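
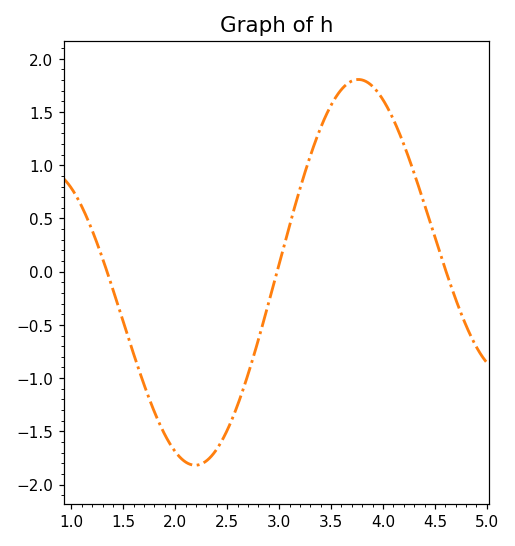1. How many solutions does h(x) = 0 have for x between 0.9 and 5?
3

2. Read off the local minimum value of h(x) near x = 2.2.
-1.8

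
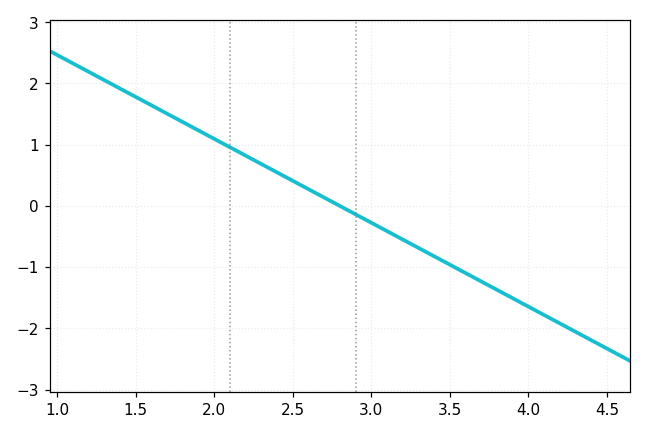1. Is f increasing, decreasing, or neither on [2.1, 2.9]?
decreasing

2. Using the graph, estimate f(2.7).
0.1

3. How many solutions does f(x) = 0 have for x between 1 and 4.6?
1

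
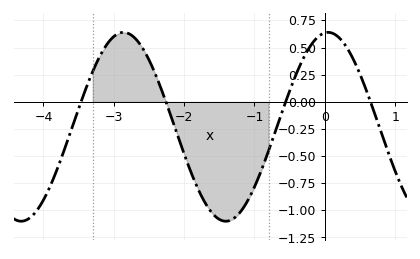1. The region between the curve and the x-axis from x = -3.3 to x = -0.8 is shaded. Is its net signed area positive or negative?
negative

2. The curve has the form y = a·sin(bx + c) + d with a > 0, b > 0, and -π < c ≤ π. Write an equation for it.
y = 0.87sin(2.16x + 1.47) - 0.23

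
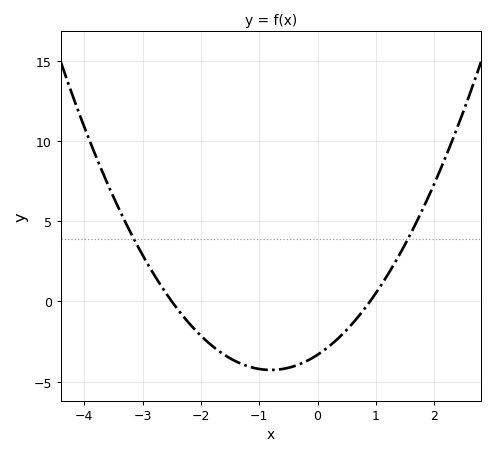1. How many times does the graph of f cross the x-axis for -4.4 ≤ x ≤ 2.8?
2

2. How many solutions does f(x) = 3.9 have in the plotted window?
2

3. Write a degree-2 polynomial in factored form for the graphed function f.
y = 1.48(x + 2.5)(x - 0.9)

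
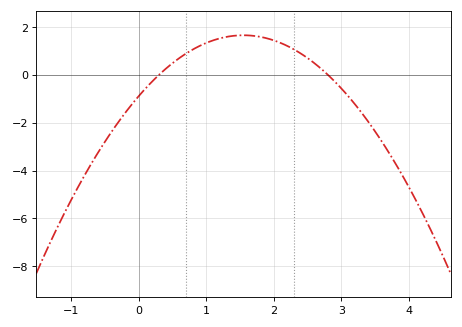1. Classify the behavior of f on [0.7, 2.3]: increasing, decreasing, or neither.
neither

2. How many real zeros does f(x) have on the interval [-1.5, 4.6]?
2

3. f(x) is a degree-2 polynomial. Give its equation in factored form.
y = -1.06(x - 0.3)(x - 2.8)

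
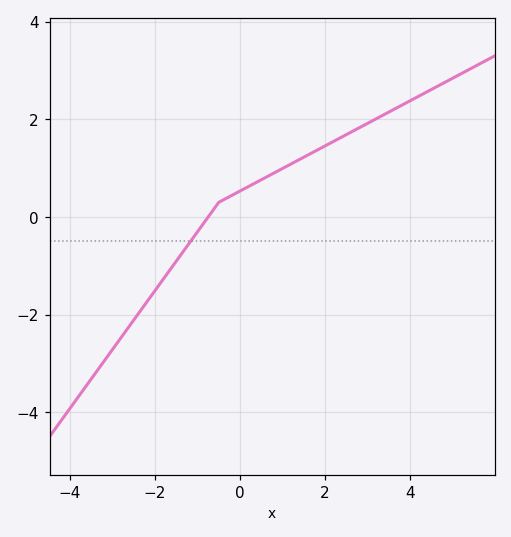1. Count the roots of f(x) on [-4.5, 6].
1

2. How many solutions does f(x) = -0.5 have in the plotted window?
1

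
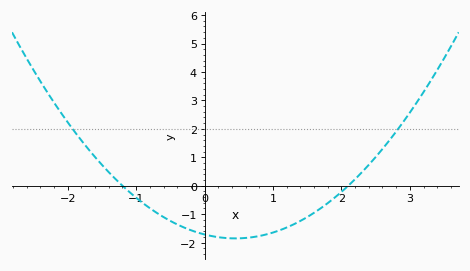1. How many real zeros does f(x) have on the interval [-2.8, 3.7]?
2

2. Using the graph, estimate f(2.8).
1.9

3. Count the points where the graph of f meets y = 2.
2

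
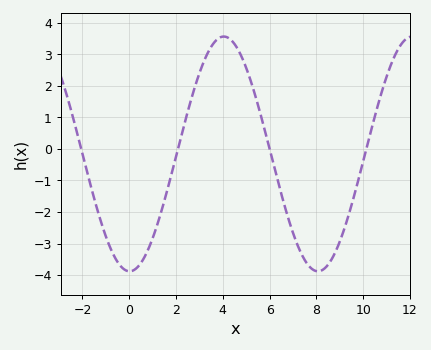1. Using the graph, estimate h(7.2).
-3.06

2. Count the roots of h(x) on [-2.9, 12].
4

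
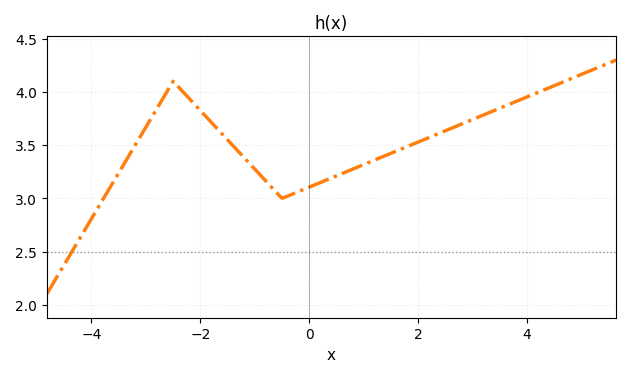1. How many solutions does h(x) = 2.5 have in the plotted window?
1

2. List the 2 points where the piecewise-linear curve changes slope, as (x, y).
(-2.5, 4.1); (-0.5, 3)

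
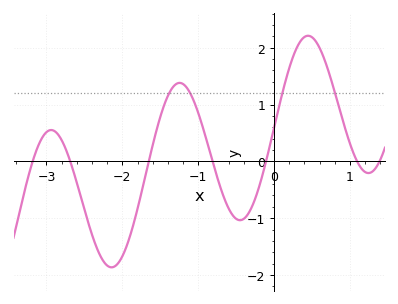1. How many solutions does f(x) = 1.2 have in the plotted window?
4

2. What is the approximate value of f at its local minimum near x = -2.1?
-1.87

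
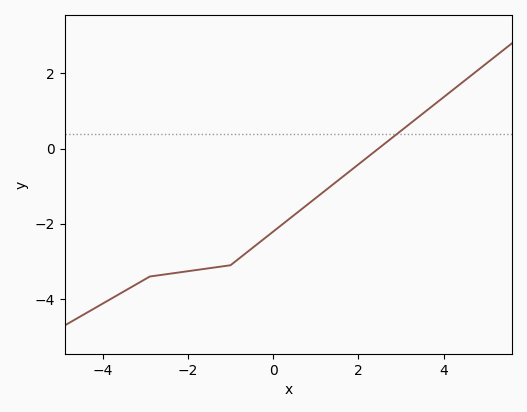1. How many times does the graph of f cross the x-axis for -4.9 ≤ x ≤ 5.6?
1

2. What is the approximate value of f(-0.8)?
-2.9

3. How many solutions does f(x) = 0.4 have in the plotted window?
1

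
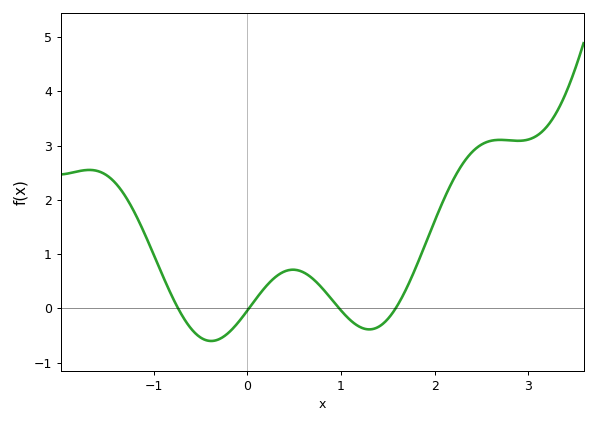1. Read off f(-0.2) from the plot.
-0.4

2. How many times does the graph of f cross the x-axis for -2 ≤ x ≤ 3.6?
4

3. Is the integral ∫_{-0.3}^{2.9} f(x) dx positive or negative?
positive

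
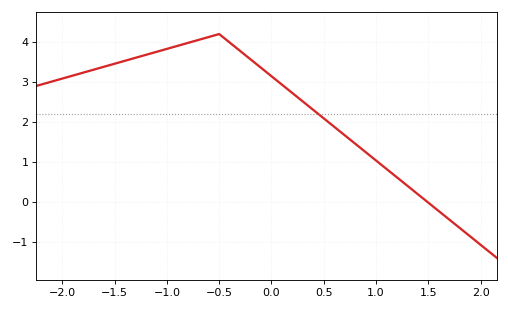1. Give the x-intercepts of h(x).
1.5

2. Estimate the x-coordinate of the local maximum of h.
-0.5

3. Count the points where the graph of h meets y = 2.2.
1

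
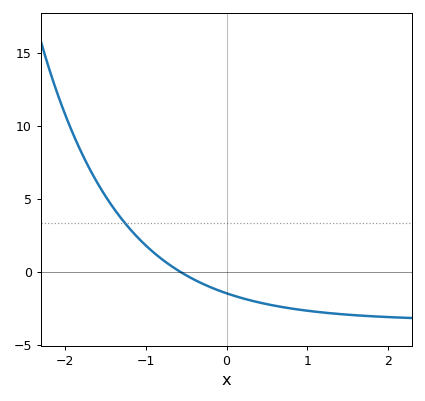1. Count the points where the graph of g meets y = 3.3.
1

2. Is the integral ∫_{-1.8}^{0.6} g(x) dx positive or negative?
positive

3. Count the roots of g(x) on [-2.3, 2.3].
1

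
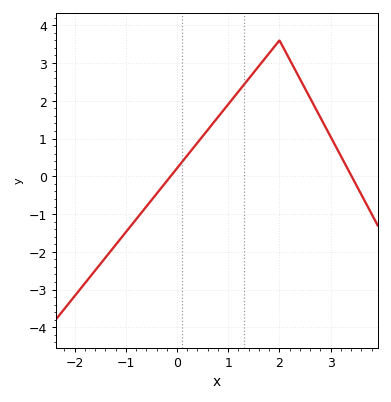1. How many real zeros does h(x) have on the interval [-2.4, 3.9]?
2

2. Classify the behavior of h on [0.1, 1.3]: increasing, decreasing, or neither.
increasing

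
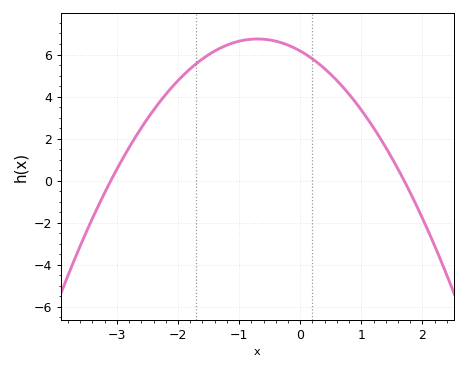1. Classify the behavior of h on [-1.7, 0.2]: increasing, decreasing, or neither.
neither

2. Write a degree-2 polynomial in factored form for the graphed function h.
y = -1.17(x + 3.1)(x - 1.7)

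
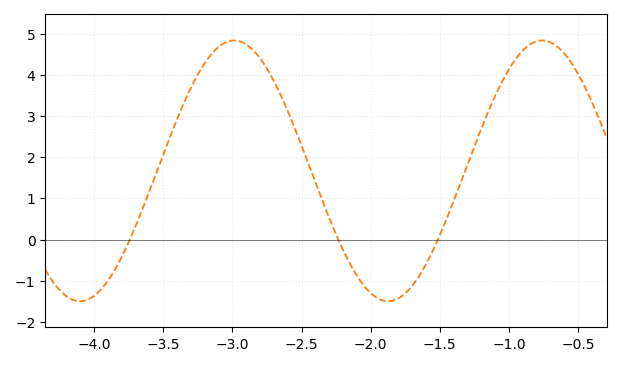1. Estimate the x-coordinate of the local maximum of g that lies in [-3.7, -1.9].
-2.99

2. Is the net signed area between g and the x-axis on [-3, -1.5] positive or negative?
positive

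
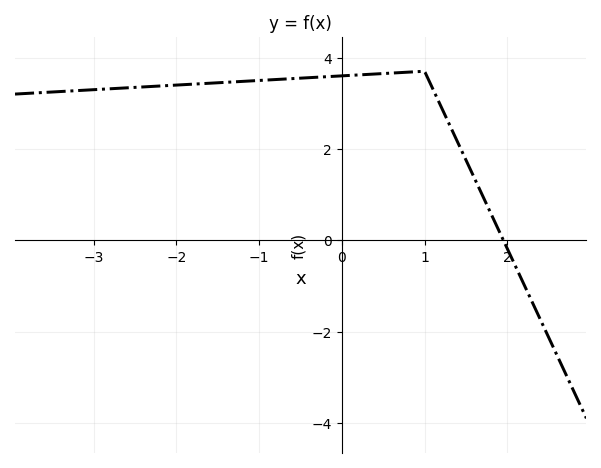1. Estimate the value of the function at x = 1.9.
0.202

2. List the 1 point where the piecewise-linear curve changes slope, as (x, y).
(1, 3.7)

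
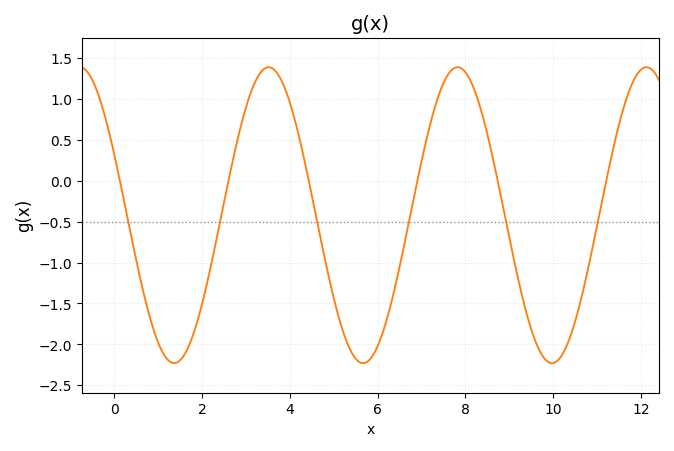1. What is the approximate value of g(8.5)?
0.566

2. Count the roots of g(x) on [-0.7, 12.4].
6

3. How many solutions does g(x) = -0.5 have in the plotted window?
6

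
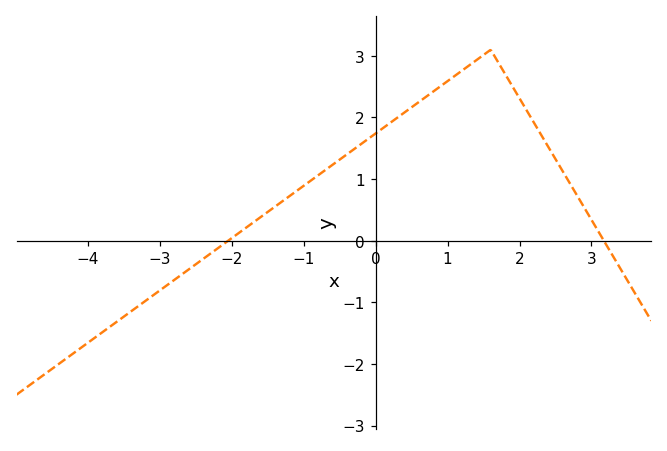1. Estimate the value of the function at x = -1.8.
0.212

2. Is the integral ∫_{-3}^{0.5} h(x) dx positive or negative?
positive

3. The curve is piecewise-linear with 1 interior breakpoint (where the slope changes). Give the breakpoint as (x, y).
(1.6, 3.1)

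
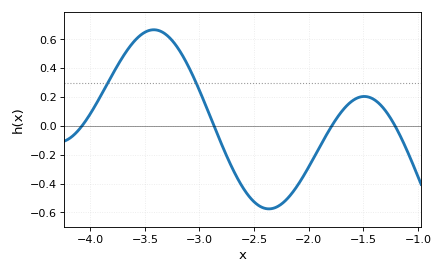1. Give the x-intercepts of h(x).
-4.08, -2.87, -1.79, -1.21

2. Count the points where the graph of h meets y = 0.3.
2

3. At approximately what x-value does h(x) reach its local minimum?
-2.36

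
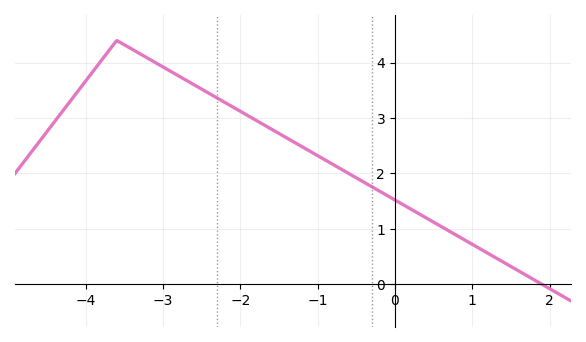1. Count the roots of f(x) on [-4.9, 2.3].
1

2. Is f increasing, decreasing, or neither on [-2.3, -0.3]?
decreasing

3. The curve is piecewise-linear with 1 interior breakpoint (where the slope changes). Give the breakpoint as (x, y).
(-3.6, 4.4)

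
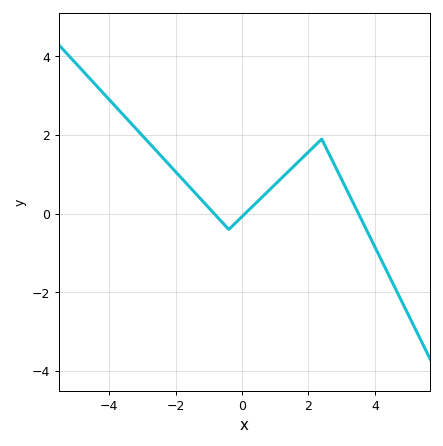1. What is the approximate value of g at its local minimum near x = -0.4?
-0.399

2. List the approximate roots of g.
-0.836, 0.087, 3.51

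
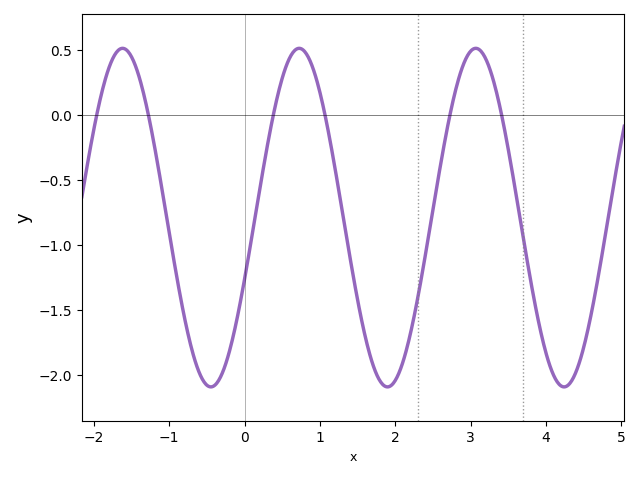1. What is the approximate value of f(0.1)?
-0.9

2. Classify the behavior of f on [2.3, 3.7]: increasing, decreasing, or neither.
neither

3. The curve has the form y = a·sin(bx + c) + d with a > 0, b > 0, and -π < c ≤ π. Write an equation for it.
y = 1.3sin(2.7x - 0.37) - 0.79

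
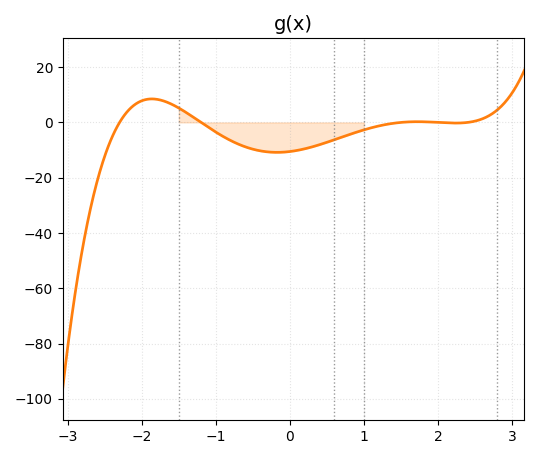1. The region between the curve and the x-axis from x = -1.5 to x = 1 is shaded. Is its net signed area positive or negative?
negative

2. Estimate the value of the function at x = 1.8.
0.235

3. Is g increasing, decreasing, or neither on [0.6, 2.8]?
neither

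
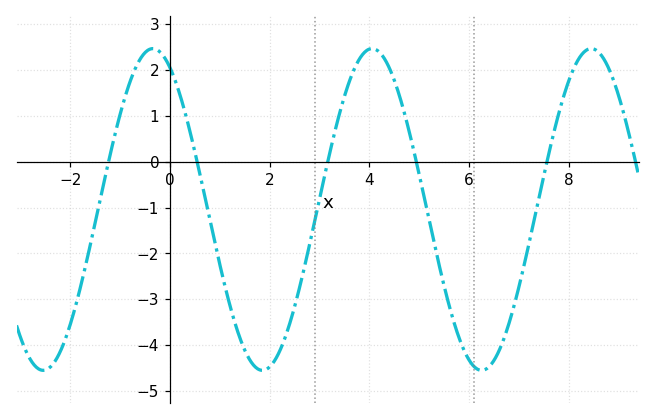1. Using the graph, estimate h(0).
2.06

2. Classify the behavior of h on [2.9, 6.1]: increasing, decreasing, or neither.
neither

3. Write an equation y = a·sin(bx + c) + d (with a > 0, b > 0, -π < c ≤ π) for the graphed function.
y = 3.51sin(1.43x + 2.06) - 1.04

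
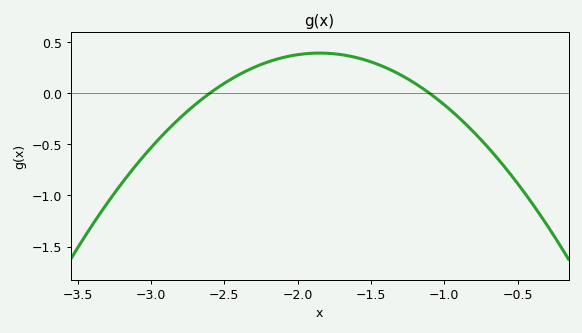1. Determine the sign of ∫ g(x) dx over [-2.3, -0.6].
positive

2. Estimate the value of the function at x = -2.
0.4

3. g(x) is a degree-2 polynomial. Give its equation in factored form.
y = -0.7(x + 2.6)(x + 1.1)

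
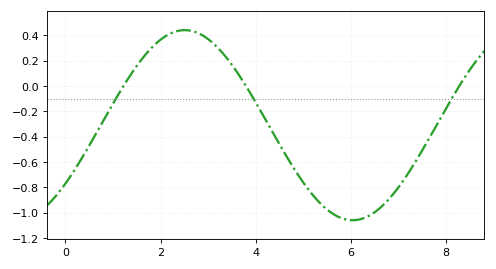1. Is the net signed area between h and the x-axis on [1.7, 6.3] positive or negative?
negative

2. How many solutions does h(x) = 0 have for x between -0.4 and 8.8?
3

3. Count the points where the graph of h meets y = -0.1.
3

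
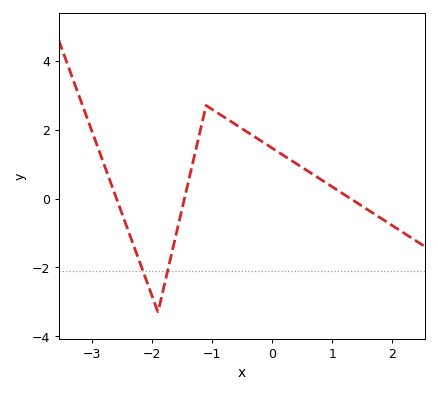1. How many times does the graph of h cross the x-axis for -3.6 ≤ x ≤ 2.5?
3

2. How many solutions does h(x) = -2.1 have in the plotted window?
2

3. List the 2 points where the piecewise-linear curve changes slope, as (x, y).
(-1.9, -3.3); (-1.1, 2.7)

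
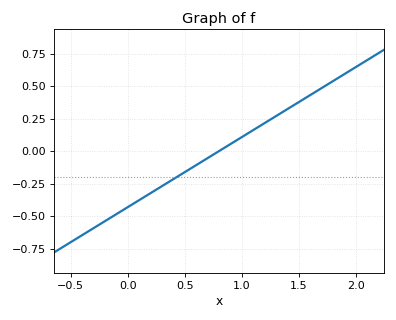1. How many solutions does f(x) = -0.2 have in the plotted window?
1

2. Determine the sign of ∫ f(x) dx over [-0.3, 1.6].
negative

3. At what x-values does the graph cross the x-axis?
0.8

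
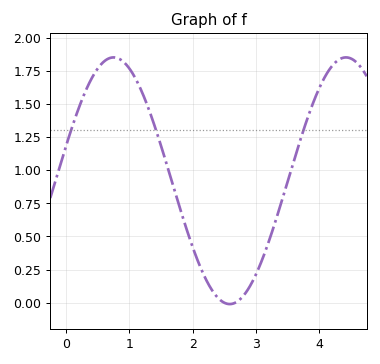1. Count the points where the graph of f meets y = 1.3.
3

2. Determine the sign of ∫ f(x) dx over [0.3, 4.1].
positive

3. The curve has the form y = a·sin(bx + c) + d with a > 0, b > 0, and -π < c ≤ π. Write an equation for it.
y = 0.93sin(1.71x + 0.29) + 0.92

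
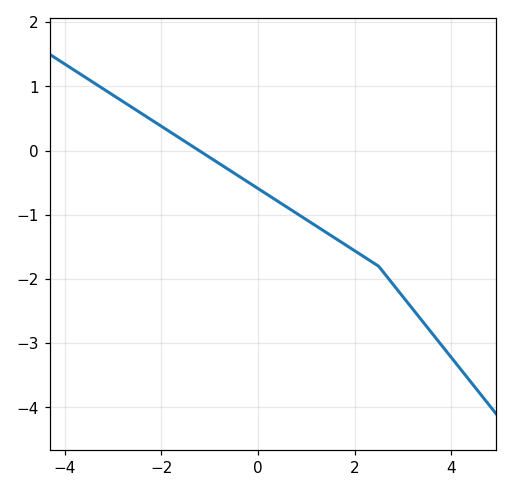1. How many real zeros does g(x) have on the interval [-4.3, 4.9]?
1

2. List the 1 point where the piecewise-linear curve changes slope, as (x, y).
(2.5, -1.8)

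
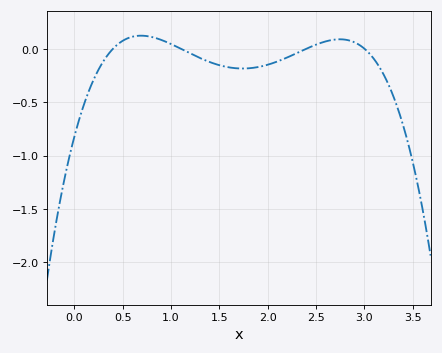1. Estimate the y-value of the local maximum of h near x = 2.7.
0.1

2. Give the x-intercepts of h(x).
0.4, 1.1, 2.4, 3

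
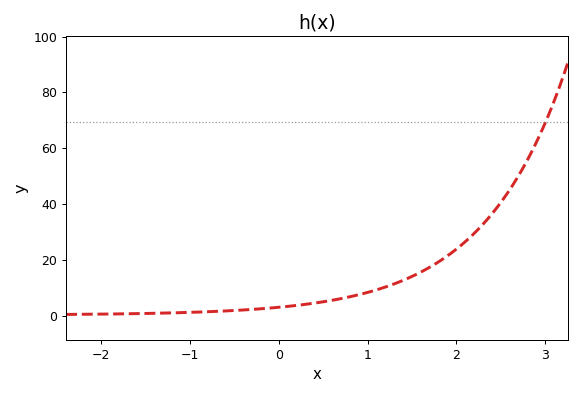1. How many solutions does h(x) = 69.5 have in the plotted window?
1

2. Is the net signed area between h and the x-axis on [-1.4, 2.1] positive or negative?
positive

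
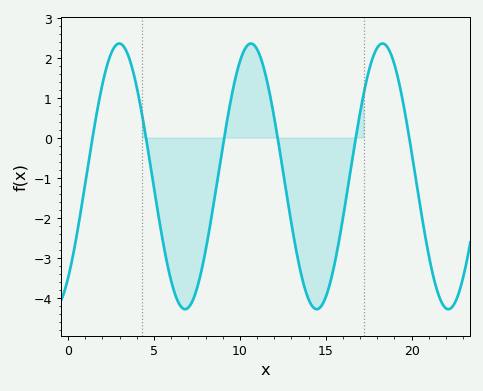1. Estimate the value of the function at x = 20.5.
-1.73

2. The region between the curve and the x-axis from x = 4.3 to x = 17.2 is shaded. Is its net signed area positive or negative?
negative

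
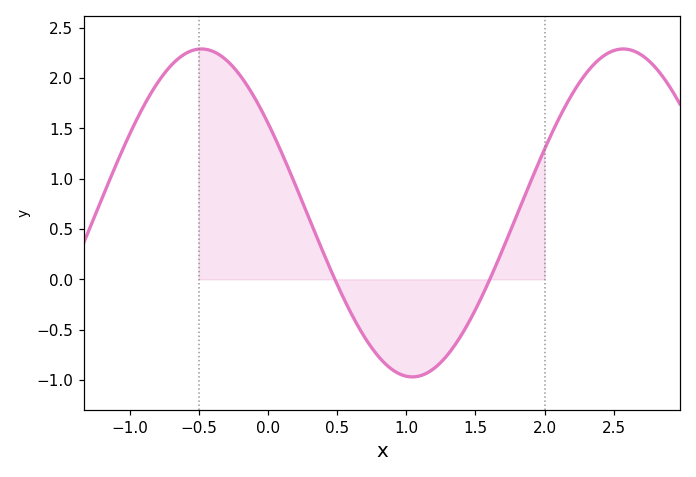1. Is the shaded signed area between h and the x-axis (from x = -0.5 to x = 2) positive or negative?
positive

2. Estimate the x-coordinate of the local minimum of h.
1.04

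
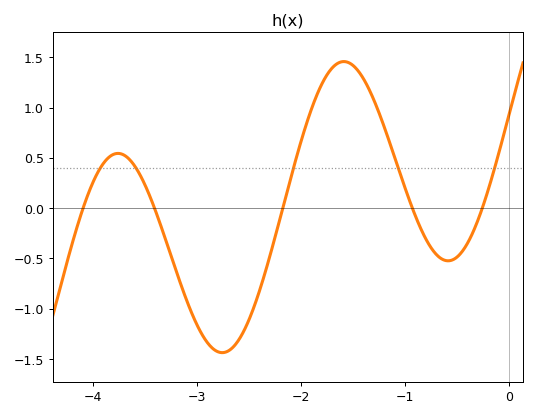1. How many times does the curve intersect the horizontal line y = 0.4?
5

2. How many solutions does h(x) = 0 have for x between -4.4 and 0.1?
5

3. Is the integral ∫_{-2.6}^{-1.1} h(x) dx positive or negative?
positive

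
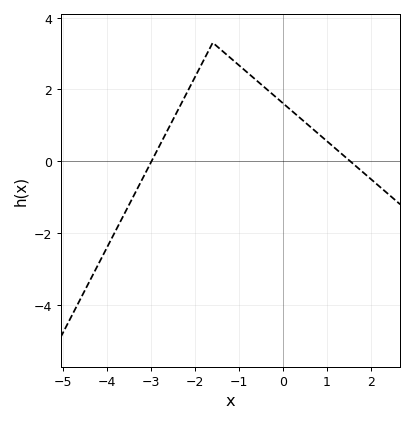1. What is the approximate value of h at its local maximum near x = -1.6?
3.3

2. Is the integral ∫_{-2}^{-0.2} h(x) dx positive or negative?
positive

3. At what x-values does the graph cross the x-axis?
-2.99, 1.53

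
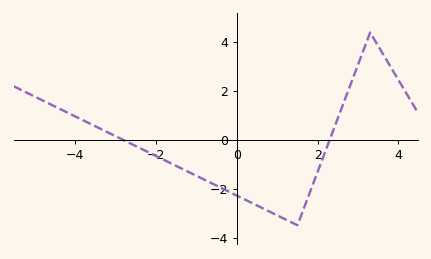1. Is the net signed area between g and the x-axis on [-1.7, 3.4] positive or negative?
negative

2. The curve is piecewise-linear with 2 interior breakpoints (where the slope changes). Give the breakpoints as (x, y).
(1.5, -3.5); (3.3, 4.4)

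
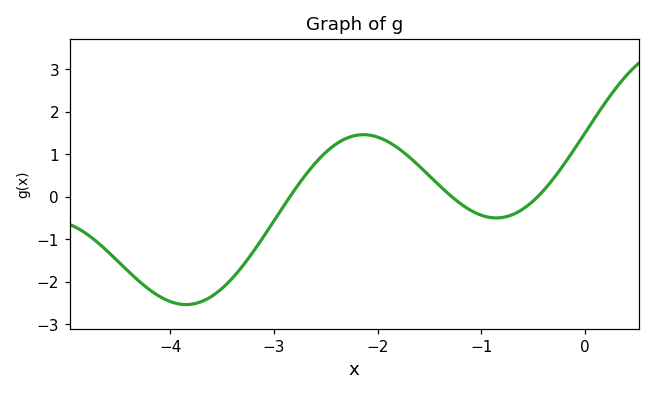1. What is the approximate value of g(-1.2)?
-0.2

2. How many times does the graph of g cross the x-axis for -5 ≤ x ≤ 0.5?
3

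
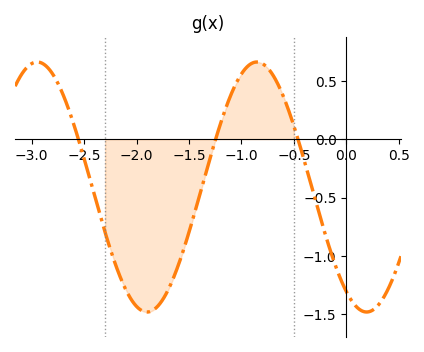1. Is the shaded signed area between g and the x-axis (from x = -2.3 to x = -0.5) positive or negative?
negative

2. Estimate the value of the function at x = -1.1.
0.38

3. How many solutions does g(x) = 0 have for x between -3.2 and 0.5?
3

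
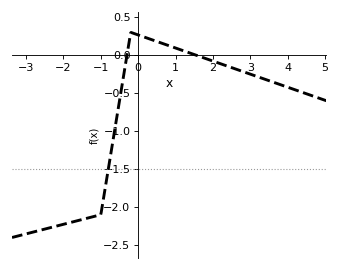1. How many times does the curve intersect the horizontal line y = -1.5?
1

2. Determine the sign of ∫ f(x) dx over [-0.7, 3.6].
negative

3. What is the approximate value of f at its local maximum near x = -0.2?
0.3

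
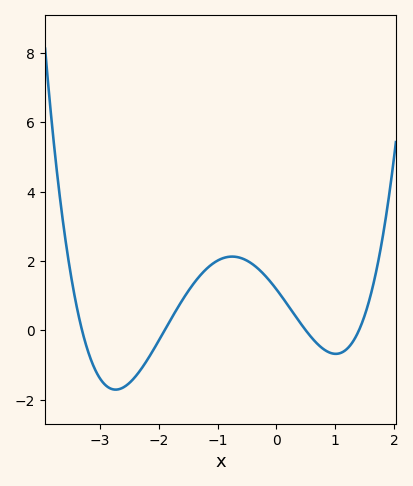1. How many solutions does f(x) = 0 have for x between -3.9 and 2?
4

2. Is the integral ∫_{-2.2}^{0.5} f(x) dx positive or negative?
positive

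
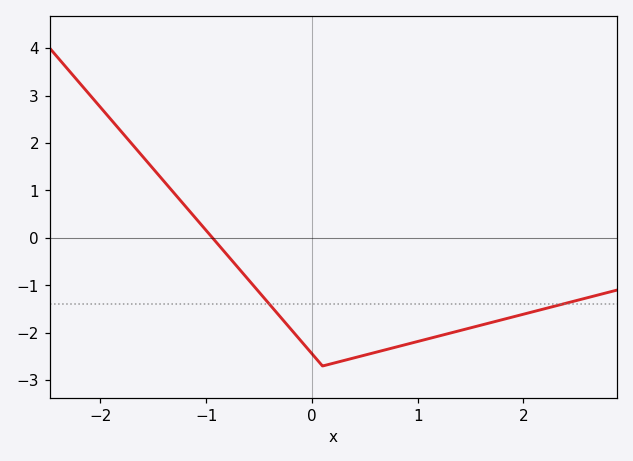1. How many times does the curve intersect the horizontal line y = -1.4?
2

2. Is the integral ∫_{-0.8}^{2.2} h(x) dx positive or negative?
negative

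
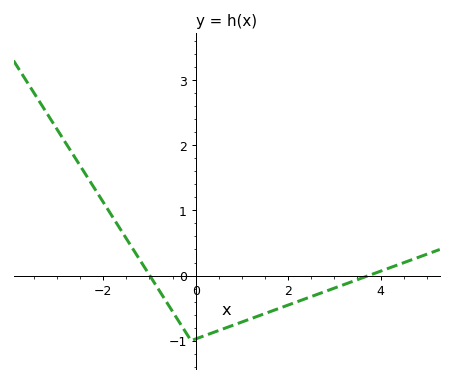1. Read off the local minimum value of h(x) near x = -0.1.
-1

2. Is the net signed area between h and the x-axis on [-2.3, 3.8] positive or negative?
negative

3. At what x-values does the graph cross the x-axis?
-0.993, 3.74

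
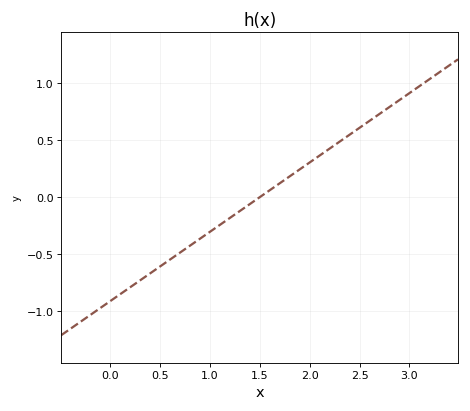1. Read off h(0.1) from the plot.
-0.854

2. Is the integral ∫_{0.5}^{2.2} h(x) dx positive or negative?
negative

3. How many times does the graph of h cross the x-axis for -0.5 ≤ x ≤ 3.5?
1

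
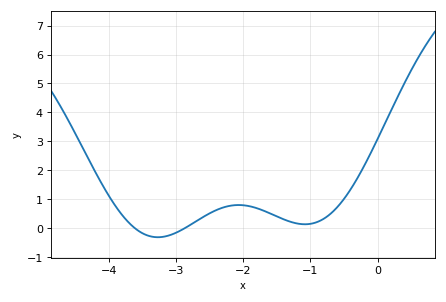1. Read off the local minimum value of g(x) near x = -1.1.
0.1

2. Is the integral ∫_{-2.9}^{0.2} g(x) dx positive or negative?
positive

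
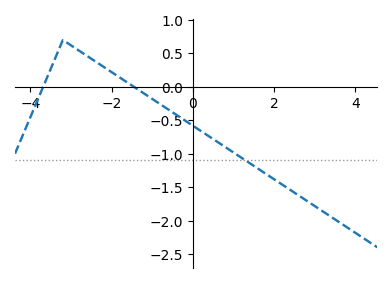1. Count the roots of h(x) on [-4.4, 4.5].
2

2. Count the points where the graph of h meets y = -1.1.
1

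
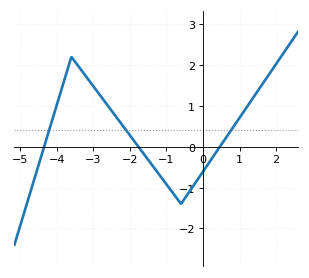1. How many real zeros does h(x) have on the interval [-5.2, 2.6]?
3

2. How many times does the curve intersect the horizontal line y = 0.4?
3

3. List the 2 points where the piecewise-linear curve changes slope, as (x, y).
(-3.6, 2.2); (-0.6, -1.4)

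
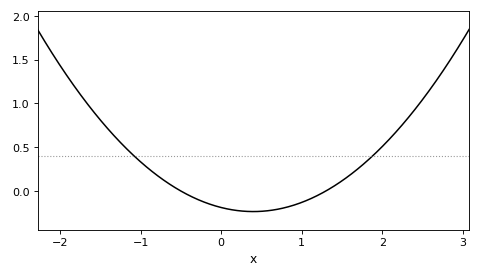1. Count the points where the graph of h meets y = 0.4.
2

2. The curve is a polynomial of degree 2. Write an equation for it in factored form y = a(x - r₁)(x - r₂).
y = 0.29(x + 0.5)(x - 1.3)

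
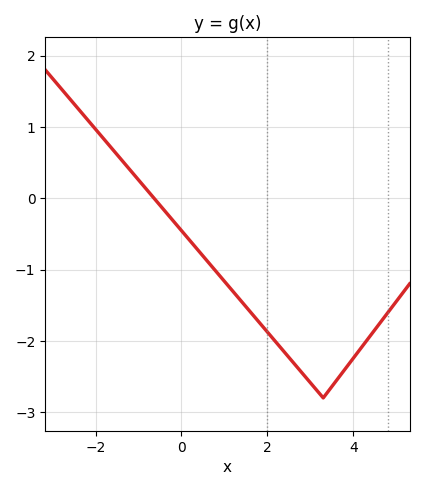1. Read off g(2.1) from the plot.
-1.9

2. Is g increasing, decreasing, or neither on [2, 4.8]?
neither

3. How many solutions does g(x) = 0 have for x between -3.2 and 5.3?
1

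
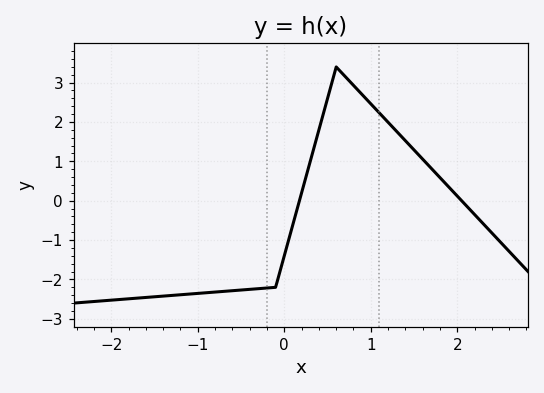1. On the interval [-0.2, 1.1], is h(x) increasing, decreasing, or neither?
neither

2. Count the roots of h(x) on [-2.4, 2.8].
2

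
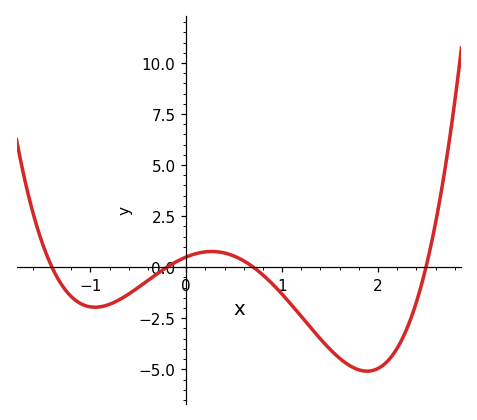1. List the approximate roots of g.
-1.4, -0.2, 0.7, 2.5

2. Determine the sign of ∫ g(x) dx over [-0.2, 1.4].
negative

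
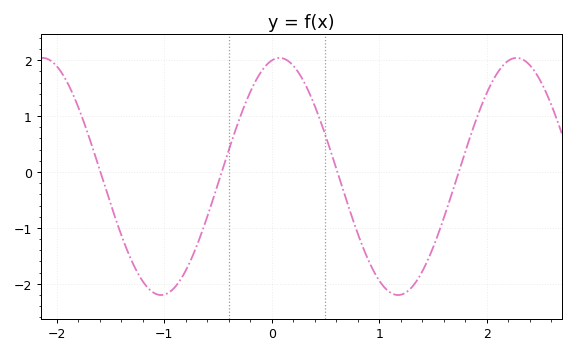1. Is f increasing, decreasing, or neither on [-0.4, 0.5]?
neither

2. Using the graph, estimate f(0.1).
2.03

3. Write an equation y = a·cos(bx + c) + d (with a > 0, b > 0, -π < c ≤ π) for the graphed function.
y = 2.12cos(2.85x - 0.21) - 0.08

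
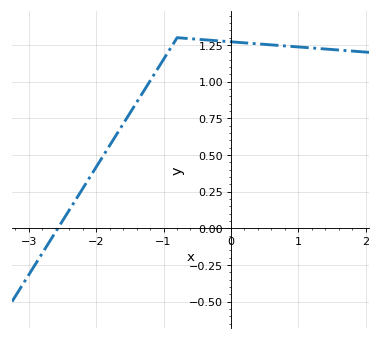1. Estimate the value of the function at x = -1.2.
1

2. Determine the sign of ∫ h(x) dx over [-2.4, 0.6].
positive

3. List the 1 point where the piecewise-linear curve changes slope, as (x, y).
(-0.8, 1.3)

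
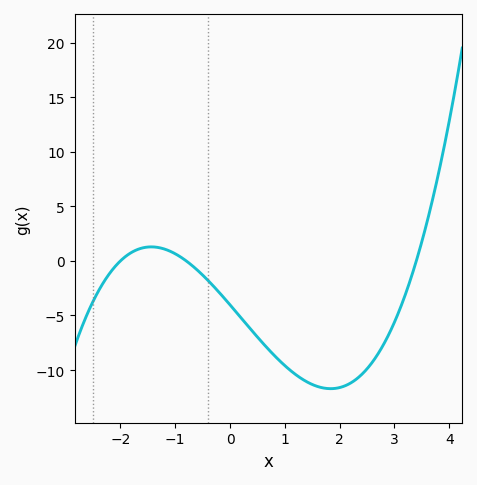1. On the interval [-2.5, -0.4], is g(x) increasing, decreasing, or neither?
neither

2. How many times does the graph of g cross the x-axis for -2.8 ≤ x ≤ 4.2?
3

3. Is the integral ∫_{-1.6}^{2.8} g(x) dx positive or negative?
negative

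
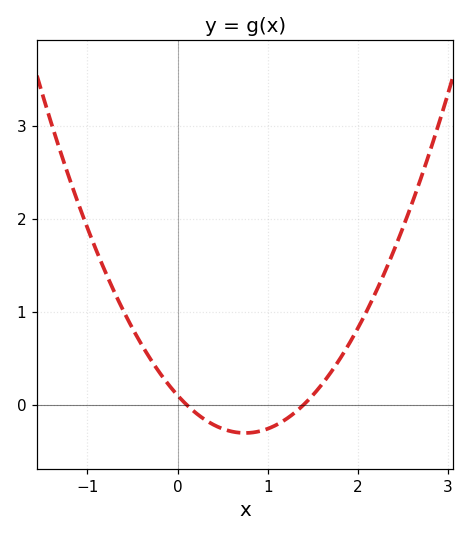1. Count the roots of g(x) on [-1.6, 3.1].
2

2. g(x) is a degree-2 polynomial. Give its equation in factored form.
y = 0.72(x - 0.1)(x - 1.4)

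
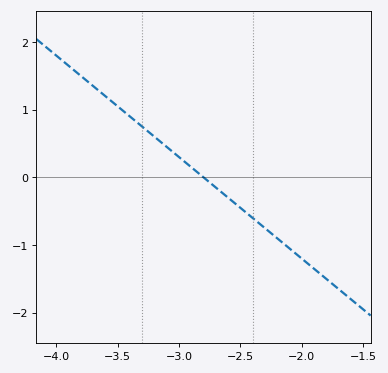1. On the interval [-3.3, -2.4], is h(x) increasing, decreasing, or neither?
decreasing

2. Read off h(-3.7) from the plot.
1.4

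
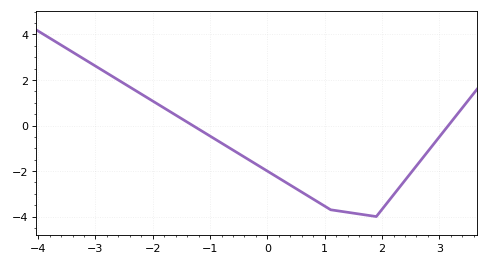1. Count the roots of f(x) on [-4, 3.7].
2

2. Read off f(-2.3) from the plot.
1.6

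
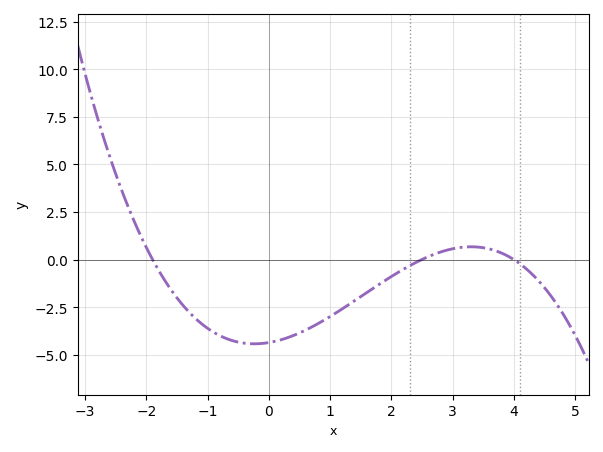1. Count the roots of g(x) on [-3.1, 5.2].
3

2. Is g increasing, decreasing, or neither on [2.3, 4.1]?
neither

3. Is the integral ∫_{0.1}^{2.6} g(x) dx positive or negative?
negative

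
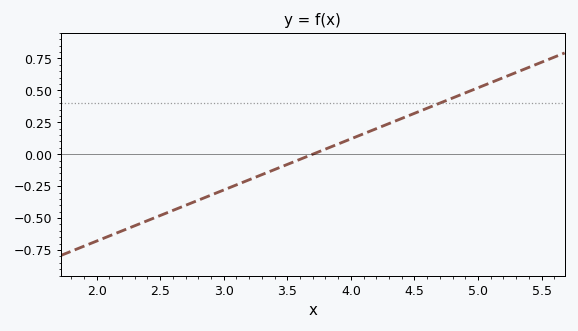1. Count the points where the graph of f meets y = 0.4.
1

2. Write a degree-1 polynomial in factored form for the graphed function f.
y = 0.4(x - 3.7)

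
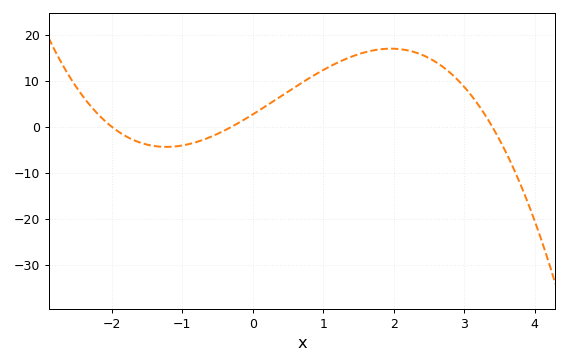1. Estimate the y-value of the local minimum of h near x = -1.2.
-4.38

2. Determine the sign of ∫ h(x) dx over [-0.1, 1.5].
positive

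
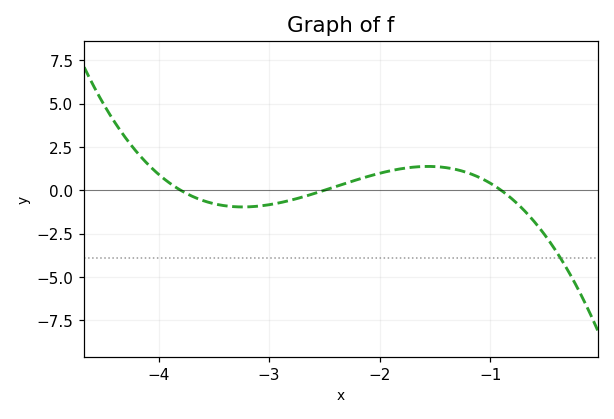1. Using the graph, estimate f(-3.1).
-0.915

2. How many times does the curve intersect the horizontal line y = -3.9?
1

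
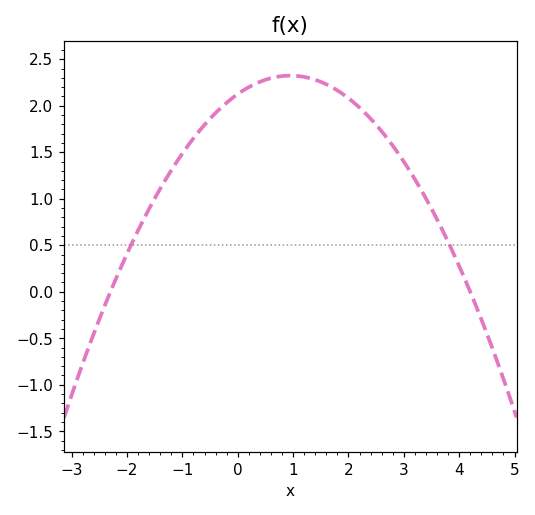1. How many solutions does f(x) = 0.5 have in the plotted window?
2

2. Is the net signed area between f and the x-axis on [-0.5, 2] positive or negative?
positive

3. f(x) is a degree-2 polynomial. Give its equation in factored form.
y = -0.22(x + 2.3)(x - 4.2)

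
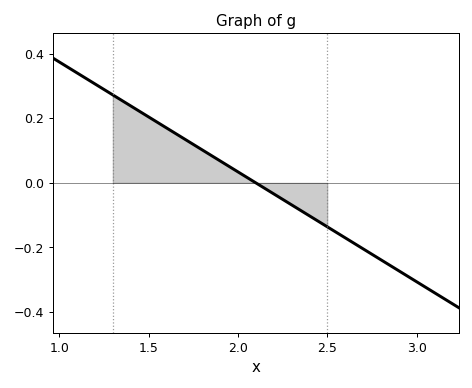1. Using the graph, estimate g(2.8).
-0.238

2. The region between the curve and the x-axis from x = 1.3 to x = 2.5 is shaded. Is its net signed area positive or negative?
positive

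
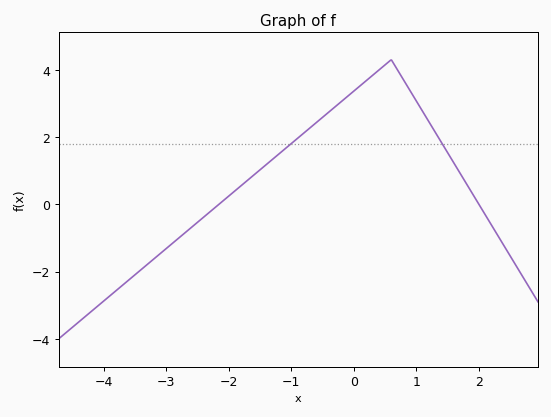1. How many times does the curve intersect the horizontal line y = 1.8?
2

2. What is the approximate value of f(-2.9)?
-1.16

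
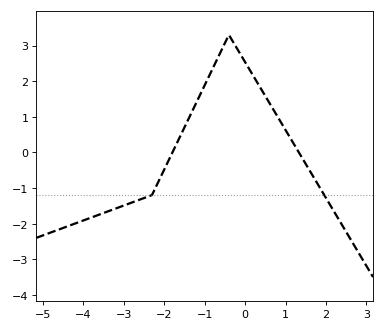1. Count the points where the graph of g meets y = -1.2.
2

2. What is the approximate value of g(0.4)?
1.8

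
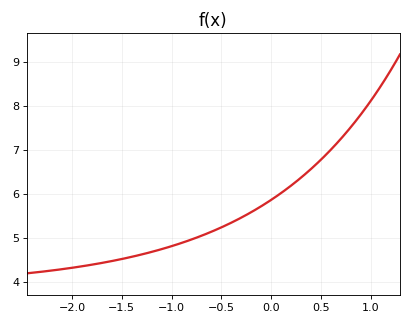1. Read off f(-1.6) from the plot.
4.5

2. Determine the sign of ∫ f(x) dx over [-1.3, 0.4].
positive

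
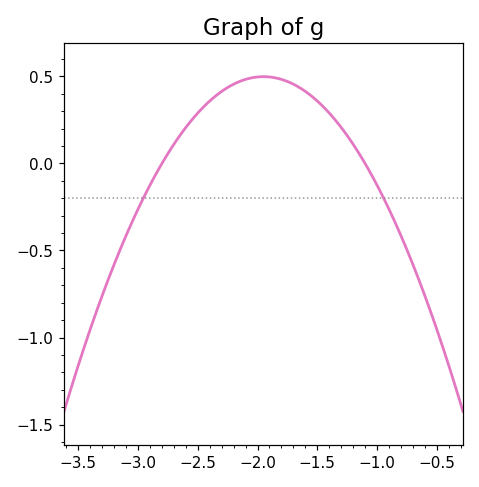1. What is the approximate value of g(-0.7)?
-0.58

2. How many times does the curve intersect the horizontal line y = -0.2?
2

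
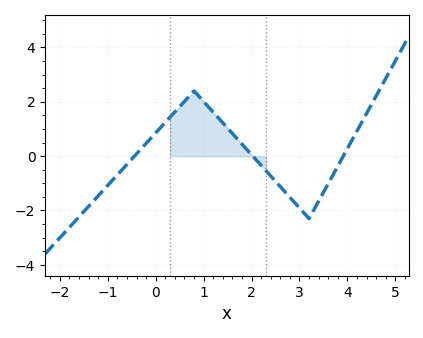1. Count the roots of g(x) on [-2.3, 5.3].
3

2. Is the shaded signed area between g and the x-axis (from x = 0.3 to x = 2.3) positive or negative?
positive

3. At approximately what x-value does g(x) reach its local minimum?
3.2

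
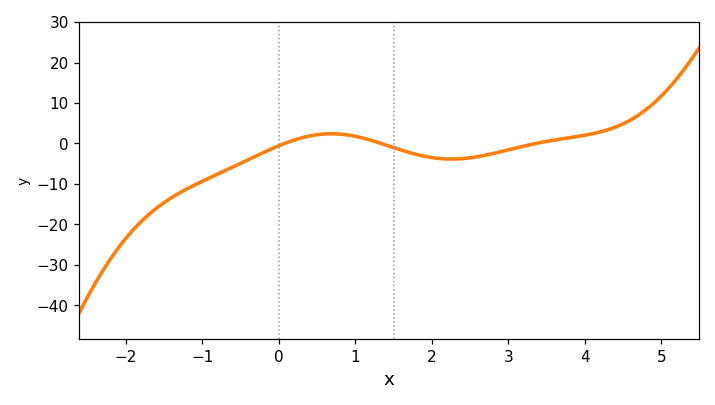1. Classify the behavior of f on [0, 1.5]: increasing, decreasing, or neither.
neither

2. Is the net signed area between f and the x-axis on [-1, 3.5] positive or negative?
negative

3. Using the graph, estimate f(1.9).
-3.16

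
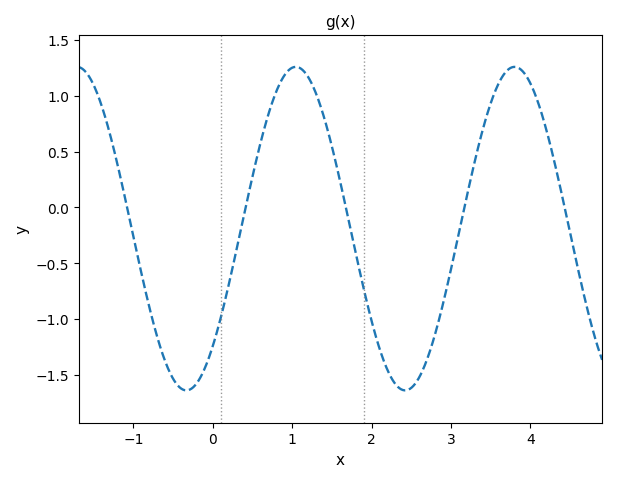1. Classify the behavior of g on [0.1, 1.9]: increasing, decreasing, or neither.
neither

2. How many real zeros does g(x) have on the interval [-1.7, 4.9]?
5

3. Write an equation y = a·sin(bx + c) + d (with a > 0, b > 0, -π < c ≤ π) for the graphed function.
y = 1.45sin(2.28x - 0.812) - 0.19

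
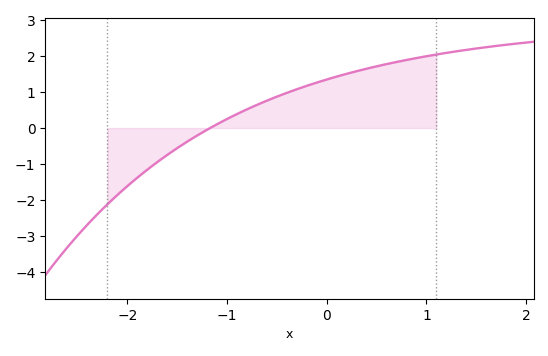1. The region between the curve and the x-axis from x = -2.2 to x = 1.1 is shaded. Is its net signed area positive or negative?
positive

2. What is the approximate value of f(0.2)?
1.51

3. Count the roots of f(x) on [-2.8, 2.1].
1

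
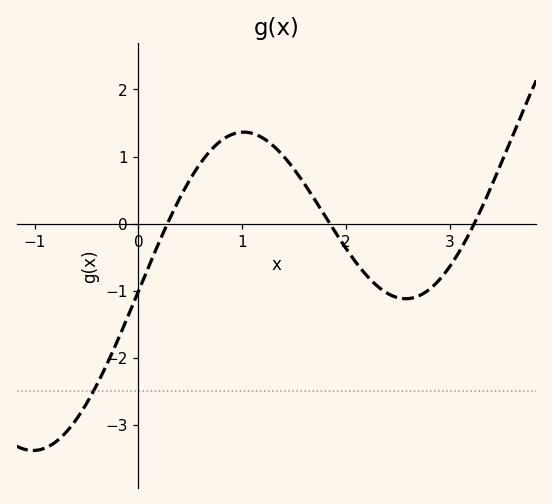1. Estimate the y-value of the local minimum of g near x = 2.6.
-1.12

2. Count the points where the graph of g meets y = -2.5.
1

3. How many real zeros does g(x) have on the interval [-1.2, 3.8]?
3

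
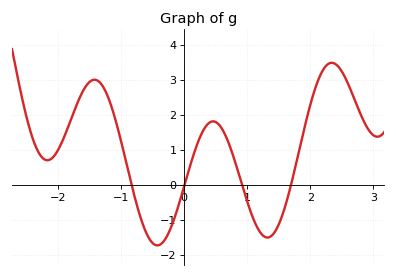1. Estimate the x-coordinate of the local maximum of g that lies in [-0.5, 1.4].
0.459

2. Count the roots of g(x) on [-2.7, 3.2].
4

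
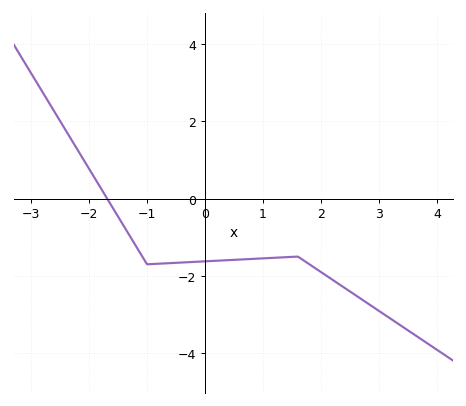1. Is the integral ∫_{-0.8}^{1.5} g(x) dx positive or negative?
negative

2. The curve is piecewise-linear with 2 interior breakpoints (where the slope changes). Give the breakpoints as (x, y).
(-1, -1.7); (1.6, -1.5)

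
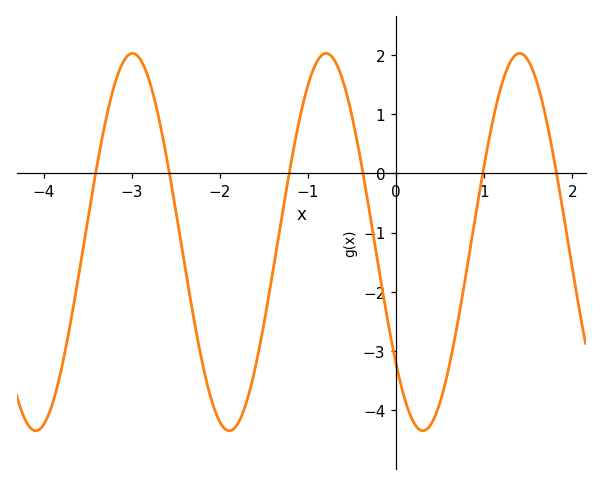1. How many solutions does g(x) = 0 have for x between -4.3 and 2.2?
6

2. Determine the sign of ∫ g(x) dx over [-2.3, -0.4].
negative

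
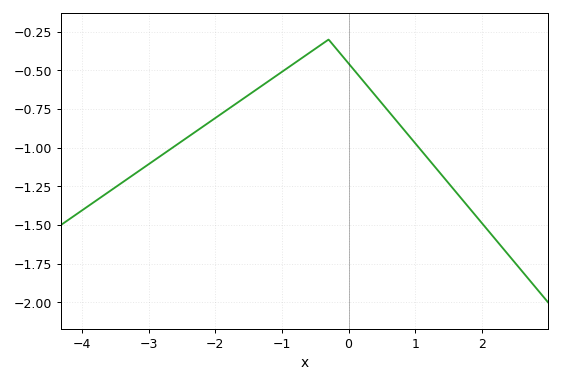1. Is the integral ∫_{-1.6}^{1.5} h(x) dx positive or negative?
negative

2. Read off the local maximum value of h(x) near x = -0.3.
-0.3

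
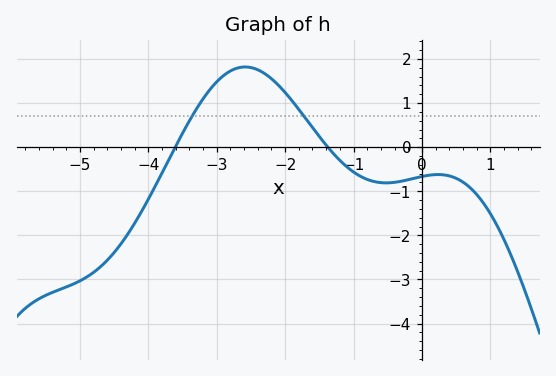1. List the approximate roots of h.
-3.61, -1.38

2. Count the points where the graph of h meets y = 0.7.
2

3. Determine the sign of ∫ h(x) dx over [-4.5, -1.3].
positive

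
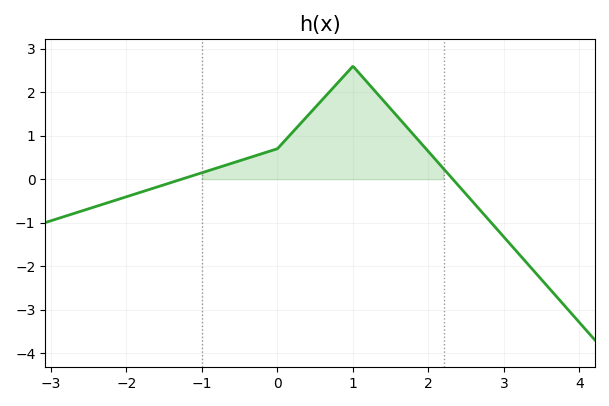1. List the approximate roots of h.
-1.27, 2.32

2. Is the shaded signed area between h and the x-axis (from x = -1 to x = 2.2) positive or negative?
positive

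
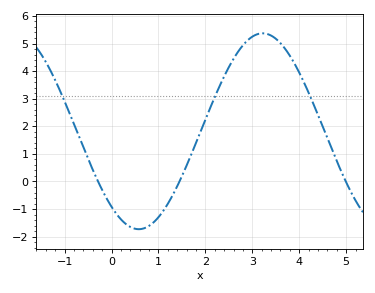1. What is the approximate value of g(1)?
-1.3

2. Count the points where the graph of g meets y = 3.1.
3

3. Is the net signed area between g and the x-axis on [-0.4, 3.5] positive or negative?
positive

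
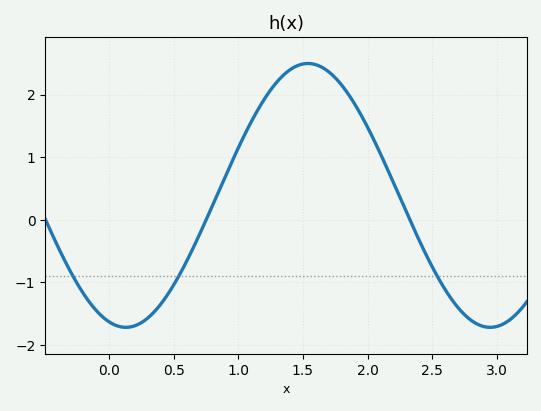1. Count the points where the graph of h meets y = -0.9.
3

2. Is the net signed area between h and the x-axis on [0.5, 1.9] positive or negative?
positive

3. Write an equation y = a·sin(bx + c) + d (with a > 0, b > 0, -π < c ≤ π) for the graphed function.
y = 2.11sin(2.2x - 1.9) + 0.39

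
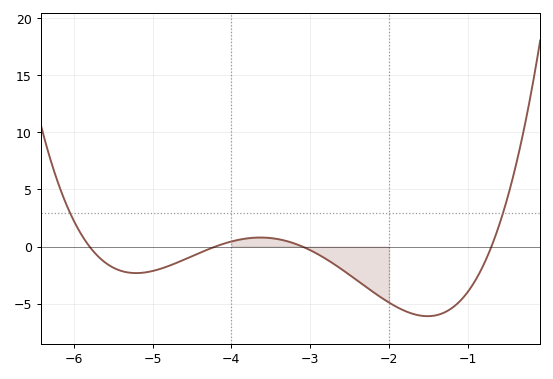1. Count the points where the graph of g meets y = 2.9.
2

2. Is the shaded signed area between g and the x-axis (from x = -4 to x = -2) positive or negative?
negative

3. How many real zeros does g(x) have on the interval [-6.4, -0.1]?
4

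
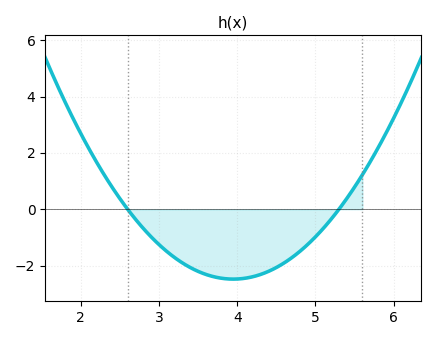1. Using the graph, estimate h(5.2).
-0.4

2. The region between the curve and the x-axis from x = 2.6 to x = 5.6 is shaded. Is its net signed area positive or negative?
negative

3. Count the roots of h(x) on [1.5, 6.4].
2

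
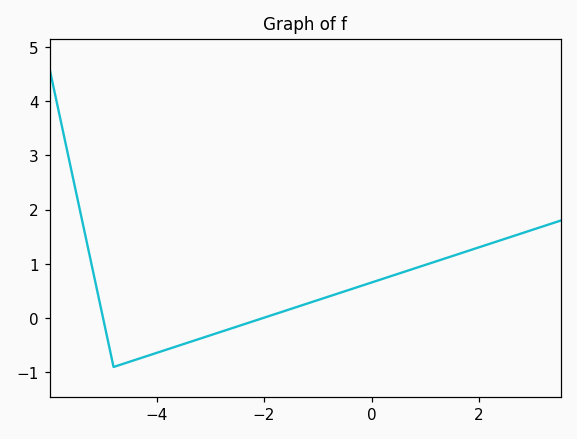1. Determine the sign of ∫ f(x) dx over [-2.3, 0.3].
positive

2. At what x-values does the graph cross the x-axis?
-5, -2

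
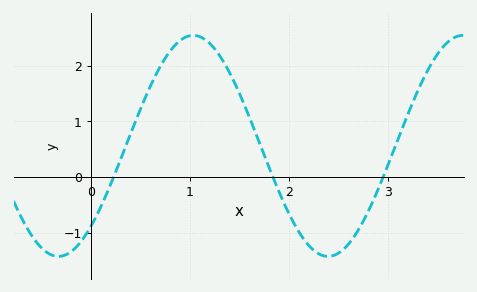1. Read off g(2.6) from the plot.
-1.2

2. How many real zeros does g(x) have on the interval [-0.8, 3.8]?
3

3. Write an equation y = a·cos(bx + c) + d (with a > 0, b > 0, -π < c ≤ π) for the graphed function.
y = 1.98cos(2.3x - 2.4) + 0.56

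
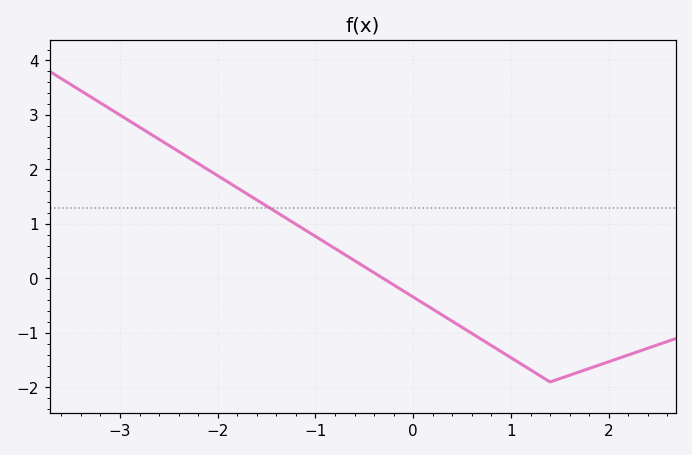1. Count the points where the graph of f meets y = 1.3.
1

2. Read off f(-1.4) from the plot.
1.2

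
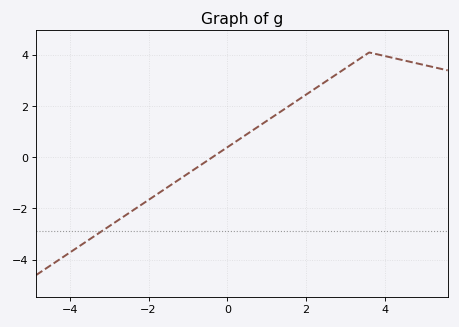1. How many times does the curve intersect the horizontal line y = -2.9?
1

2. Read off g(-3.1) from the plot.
-2.8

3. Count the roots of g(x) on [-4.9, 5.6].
1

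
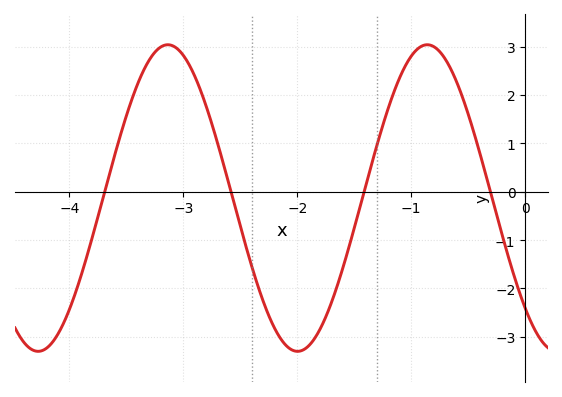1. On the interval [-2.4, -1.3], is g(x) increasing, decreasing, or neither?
neither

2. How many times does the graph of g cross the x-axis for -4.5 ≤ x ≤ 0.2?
4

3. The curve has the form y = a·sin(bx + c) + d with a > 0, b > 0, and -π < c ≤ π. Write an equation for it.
y = 3.17sin(2.8x - 2.3) - 0.13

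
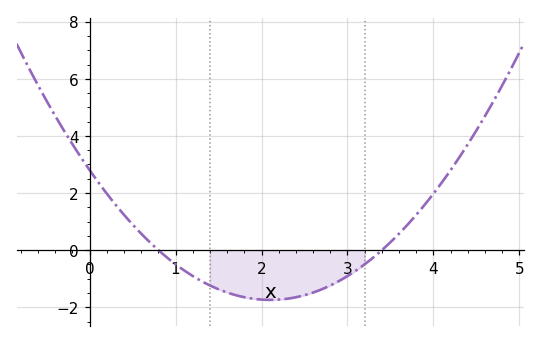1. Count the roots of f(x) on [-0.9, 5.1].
2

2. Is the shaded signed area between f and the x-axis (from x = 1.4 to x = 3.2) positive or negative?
negative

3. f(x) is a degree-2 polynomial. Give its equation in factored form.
y = 1.03(x - 0.8)(x - 3.4)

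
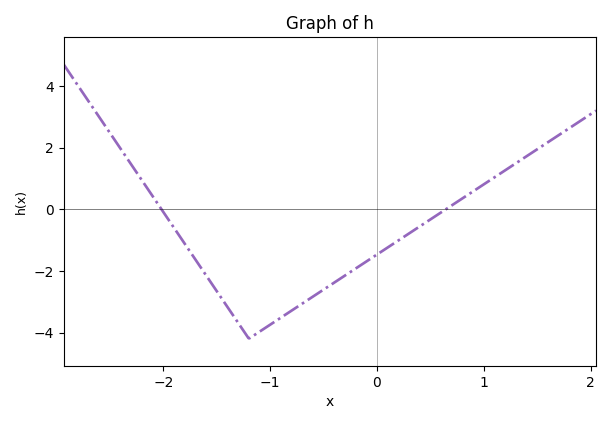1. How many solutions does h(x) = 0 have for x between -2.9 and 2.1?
2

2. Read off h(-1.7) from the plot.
-1.6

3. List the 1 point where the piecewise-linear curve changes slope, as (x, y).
(-1.2, -4.2)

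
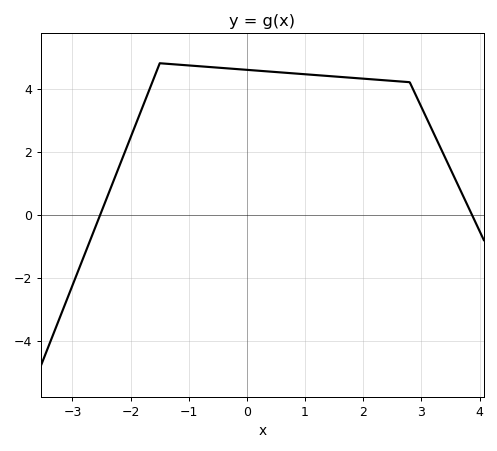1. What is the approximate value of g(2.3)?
4.2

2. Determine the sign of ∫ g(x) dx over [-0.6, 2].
positive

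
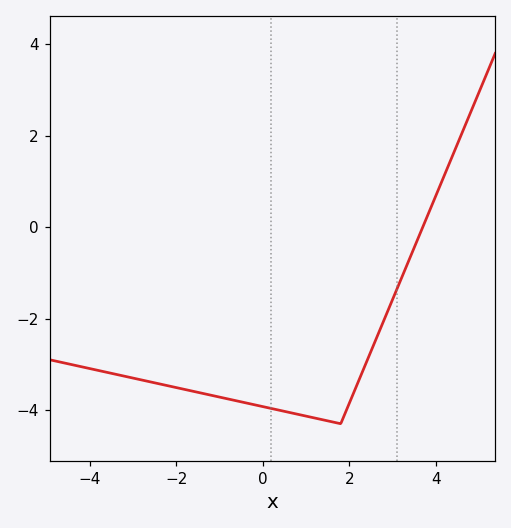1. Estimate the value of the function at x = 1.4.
-4.2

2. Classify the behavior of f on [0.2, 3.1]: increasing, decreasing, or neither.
neither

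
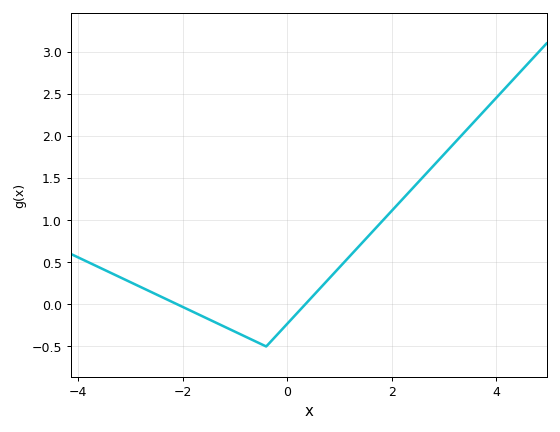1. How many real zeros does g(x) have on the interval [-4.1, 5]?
2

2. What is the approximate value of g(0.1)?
-0.15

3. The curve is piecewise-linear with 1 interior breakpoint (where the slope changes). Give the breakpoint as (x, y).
(-0.4, -0.5)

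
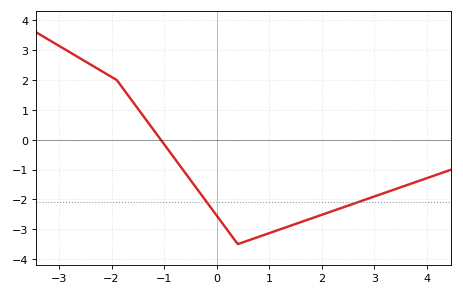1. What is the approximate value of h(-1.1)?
0.087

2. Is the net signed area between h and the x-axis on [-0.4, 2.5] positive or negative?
negative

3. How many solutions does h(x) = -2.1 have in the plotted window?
2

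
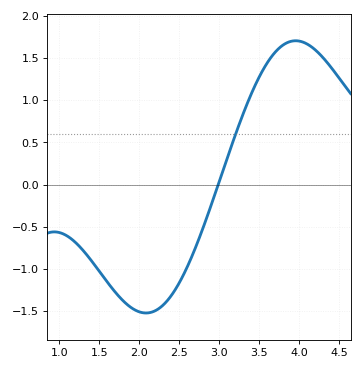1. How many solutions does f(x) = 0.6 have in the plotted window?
1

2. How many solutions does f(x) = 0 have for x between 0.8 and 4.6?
1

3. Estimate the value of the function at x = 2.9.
-0.244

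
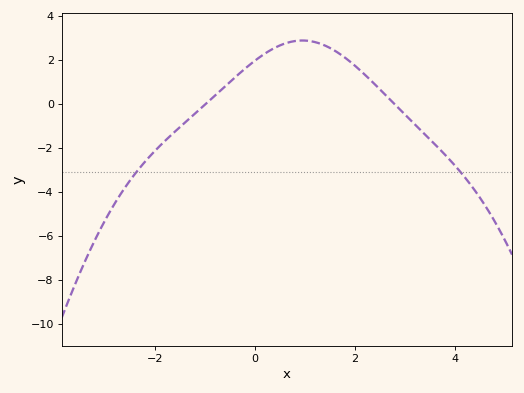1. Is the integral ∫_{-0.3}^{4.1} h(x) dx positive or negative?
positive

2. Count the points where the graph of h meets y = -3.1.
2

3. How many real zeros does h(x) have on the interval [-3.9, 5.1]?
2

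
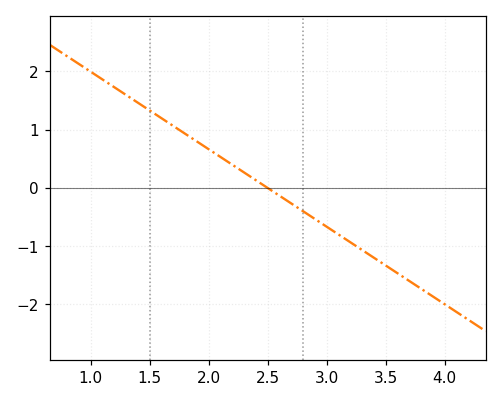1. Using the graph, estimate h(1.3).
1.6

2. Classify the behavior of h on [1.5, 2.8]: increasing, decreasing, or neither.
decreasing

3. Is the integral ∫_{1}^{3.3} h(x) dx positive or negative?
positive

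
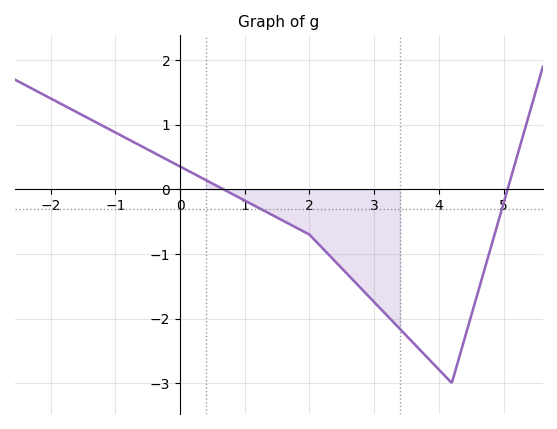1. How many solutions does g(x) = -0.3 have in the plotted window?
2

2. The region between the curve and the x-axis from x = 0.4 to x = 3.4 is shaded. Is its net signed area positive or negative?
negative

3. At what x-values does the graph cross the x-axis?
0.6, 5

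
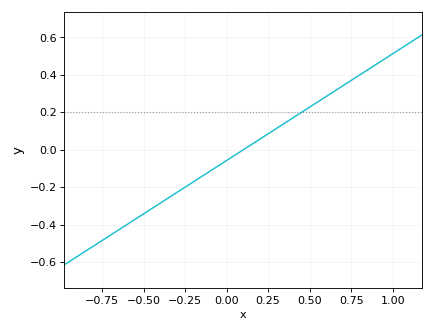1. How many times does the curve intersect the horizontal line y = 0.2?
1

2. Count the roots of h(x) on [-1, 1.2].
1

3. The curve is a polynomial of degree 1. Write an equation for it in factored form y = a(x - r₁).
y = 0.57(x - 0.1)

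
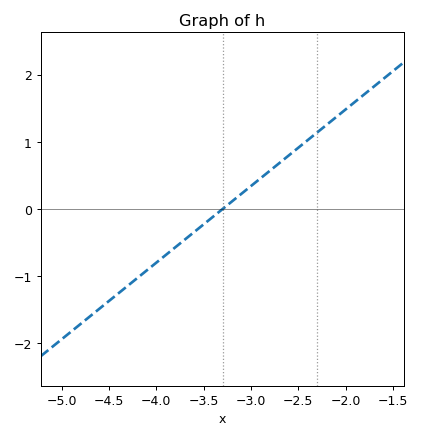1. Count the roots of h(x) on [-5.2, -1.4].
1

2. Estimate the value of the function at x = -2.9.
0.456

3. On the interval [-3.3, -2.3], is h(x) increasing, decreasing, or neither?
increasing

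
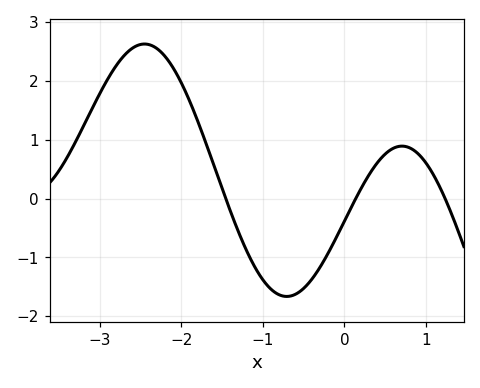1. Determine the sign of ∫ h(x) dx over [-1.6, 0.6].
negative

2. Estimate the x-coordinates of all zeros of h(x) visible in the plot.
-1.5, 0.1, 1.2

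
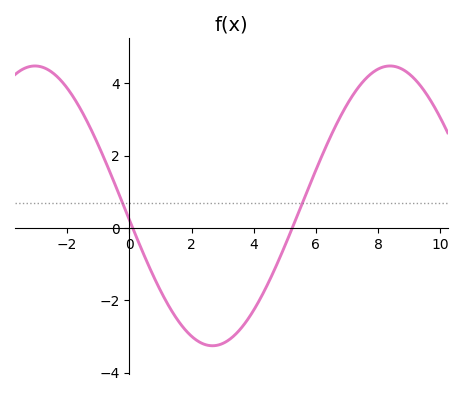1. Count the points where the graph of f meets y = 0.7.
2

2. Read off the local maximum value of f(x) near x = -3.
4.4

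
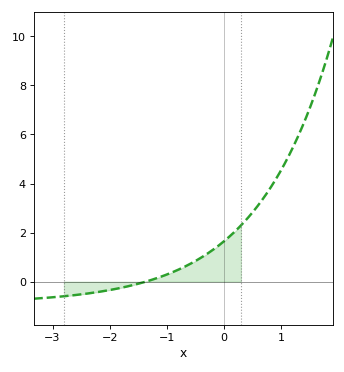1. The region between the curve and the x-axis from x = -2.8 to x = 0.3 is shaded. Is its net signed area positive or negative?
positive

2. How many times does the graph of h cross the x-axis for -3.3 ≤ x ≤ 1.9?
1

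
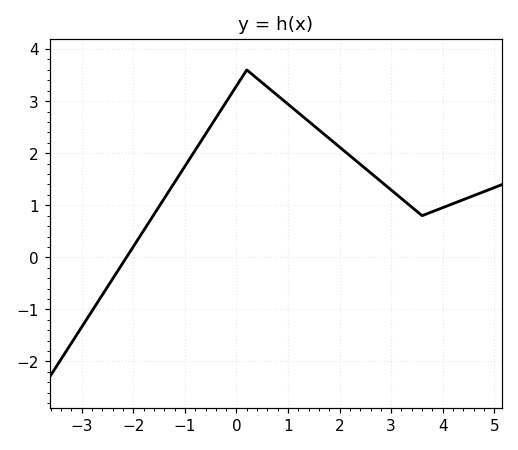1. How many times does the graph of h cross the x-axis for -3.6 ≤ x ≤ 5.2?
1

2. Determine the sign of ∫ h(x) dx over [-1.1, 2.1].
positive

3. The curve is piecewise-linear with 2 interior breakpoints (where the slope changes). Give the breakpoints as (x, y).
(0.2, 3.6); (3.6, 0.8)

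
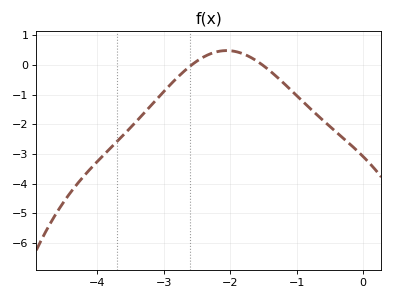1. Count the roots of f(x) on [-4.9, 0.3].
2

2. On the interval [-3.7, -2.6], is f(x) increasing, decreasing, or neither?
increasing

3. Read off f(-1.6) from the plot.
0.1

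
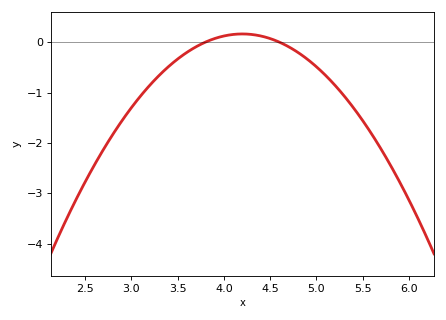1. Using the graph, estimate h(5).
-0.5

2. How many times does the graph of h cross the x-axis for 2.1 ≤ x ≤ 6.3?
2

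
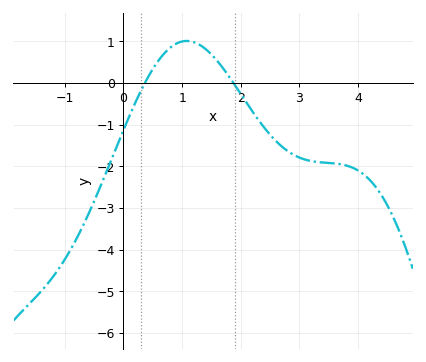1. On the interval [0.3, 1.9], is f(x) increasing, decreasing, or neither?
neither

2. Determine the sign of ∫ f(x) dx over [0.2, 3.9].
negative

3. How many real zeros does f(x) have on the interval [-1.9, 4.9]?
2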